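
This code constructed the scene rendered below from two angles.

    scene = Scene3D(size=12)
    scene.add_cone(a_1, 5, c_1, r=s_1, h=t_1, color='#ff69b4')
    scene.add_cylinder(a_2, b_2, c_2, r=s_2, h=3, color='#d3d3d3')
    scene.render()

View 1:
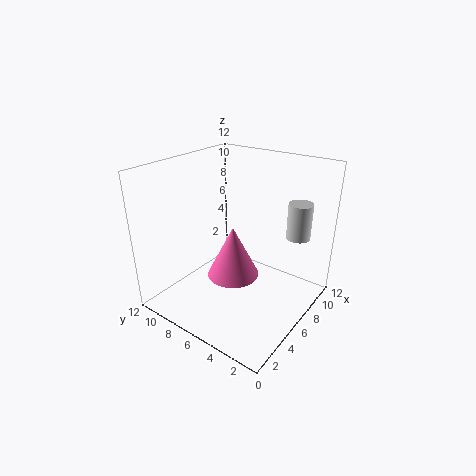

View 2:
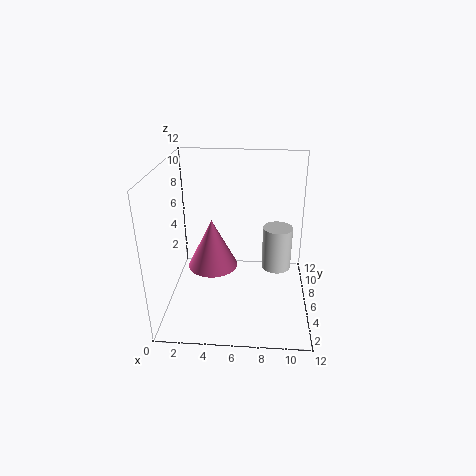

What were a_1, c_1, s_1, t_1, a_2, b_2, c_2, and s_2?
a_1 = 4; c_1 = 4; s_1 = 2; t_1 = 4; a_2 = 9; b_2 = 2; c_2 = 6; s_2 = 1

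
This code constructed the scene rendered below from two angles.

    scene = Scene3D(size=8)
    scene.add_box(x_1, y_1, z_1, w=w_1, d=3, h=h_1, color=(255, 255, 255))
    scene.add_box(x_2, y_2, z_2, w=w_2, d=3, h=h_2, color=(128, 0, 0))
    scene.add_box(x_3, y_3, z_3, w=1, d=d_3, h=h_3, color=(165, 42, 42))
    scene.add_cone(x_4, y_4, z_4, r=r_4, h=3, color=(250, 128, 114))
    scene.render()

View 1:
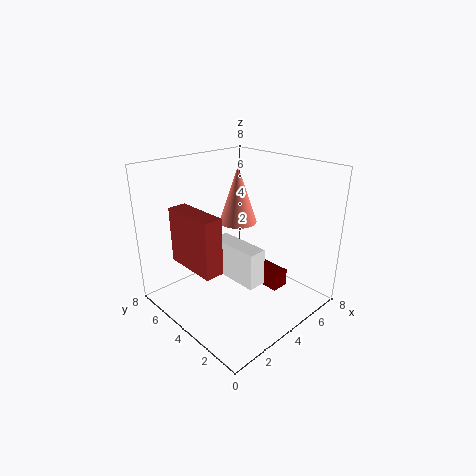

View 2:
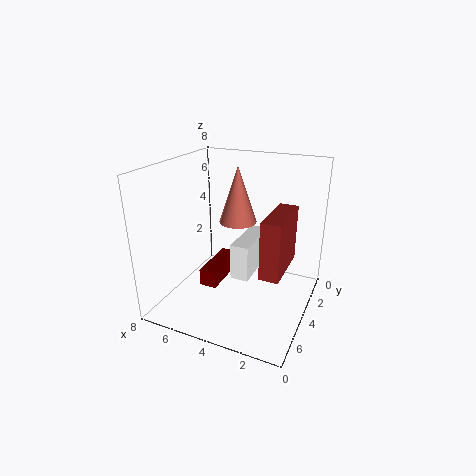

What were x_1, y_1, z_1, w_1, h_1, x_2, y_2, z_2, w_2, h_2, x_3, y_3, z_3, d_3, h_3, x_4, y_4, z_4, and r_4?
x_1 = 3; y_1 = 2; z_1 = 2; w_1 = 1; h_1 = 2; x_2 = 5; y_2 = 2; z_2 = 1; w_2 = 1; h_2 = 1; x_3 = 1; y_3 = 3; z_3 = 3; d_3 = 3; h_3 = 3; x_4 = 4; y_4 = 4; z_4 = 5; r_4 = 1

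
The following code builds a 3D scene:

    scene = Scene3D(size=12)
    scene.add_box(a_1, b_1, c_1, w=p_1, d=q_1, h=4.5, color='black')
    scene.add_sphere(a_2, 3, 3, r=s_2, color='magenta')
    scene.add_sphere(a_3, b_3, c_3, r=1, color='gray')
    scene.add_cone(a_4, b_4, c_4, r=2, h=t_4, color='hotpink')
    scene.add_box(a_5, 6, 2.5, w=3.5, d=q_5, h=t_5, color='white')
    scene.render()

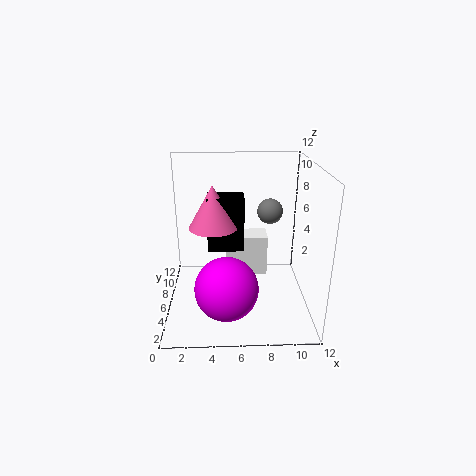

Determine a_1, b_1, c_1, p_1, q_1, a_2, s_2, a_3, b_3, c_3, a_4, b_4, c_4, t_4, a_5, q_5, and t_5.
a_1 = 3.5
b_1 = 5.5
c_1 = 5
p_1 = 3
q_1 = 2
a_2 = 5
s_2 = 2.5
a_3 = 8.5
b_3 = 5.5
c_3 = 8.5
a_4 = 4
b_4 = 6
c_4 = 7
t_4 = 3.5
a_5 = 5
q_5 = 2
t_5 = 3.5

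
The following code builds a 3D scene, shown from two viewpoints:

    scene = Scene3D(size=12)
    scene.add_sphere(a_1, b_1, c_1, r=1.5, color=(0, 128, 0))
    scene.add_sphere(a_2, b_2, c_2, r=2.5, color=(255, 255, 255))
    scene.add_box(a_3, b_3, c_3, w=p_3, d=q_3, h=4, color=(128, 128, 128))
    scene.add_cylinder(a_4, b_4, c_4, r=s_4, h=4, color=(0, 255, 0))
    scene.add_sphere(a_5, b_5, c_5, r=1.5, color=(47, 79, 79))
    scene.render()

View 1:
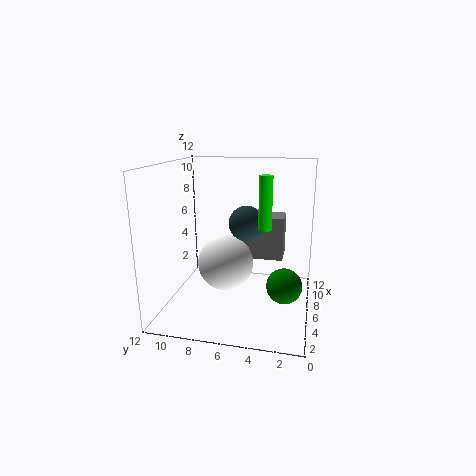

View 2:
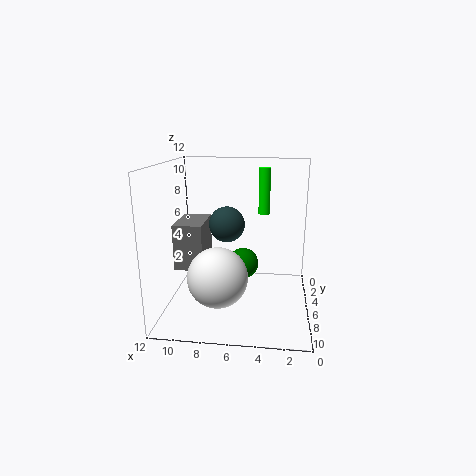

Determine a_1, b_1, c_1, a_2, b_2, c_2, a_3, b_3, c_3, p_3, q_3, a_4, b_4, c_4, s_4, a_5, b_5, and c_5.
a_1 = 6; b_1 = 2; c_1 = 2; a_2 = 7.5; b_2 = 7.5; c_2 = 3; a_3 = 9; b_3 = 2.5; c_3 = 3; p_3 = 2.5; q_3 = 4; a_4 = 4; b_4 = 3.5; c_4 = 7.5; s_4 = 0.5; a_5 = 7; b_5 = 5.5; c_5 = 7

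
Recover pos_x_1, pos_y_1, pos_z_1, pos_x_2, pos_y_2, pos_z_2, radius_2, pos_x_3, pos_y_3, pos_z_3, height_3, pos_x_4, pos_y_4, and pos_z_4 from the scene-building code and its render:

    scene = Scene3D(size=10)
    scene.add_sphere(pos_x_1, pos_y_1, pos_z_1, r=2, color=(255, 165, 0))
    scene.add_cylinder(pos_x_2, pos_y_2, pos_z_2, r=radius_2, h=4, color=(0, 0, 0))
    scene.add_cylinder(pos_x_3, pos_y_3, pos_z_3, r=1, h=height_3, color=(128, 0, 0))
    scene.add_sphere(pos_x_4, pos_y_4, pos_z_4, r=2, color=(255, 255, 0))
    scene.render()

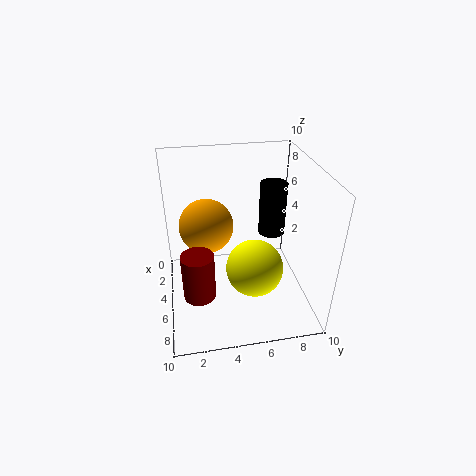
pos_x_1 = 3
pos_y_1 = 3
pos_z_1 = 5
pos_x_2 = 3
pos_y_2 = 8
pos_z_2 = 4
radius_2 = 1
pos_x_3 = 8
pos_y_3 = 2
pos_z_3 = 3
height_3 = 3
pos_x_4 = 6
pos_y_4 = 6
pos_z_4 = 3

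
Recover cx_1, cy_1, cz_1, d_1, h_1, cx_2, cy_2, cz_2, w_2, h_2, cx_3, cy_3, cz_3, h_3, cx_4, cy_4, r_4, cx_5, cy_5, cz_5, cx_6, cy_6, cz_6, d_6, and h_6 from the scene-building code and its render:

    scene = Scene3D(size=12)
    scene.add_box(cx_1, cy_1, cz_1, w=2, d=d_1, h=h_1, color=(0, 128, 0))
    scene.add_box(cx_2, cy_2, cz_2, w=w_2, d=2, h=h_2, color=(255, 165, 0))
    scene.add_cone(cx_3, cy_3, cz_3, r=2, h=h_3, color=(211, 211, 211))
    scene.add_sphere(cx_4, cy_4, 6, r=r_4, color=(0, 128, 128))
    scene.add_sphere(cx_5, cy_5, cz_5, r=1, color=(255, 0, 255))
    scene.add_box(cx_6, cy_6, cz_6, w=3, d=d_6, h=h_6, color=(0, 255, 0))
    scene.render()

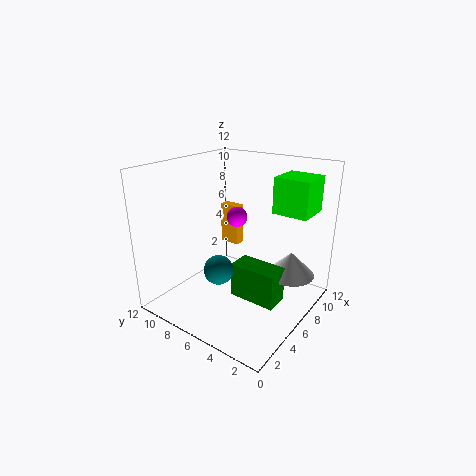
cx_1 = 5; cy_1 = 2; cz_1 = 1; d_1 = 4; h_1 = 3; cx_2 = 10; cy_2 = 9; cz_2 = 3; w_2 = 1; h_2 = 4; cx_3 = 8; cy_3 = 2; cz_3 = 3; h_3 = 2; cx_4 = 1; cy_4 = 4; r_4 = 1; cx_5 = 10; cy_5 = 9; cz_5 = 6; cx_6 = 8; cy_6 = 1; cz_6 = 8; d_6 = 3; h_6 = 3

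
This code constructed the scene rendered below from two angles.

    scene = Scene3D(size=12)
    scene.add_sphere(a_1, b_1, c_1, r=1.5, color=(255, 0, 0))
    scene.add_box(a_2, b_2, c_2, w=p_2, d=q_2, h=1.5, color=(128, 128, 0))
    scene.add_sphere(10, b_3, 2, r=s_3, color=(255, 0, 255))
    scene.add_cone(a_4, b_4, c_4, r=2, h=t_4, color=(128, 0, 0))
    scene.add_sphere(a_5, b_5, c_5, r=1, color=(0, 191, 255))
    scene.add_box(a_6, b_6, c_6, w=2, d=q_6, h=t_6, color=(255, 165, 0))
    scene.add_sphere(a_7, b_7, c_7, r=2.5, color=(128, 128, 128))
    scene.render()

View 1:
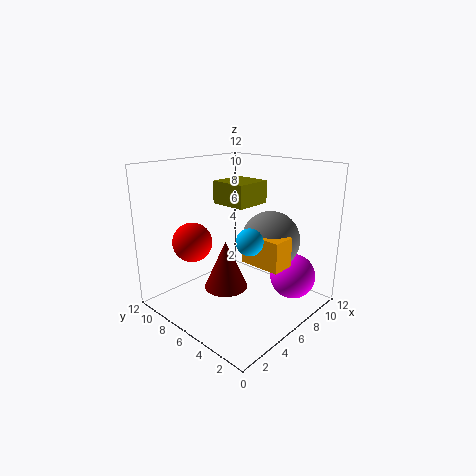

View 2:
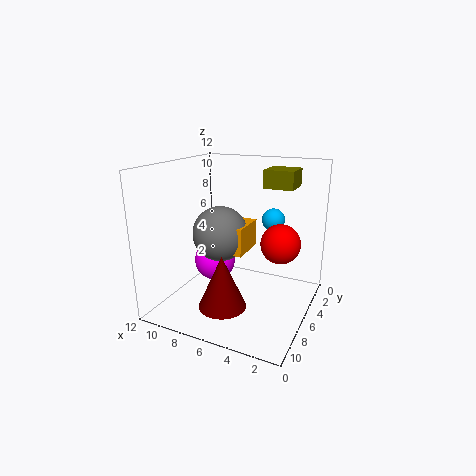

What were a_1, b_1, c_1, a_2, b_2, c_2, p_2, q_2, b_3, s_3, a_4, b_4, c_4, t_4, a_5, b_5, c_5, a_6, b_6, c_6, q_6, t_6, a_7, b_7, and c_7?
a_1 = 2; b_1 = 7; c_1 = 6.5; a_2 = 2; b_2 = 2; c_2 = 10; p_2 = 2.5; q_2 = 2.5; b_3 = 3; s_3 = 2; a_4 = 6.5; b_4 = 8; c_4 = 0.5; t_4 = 4.5; a_5 = 4; b_5 = 3; c_5 = 7; a_6 = 6; b_6 = 2; c_6 = 4; q_6 = 3.5; t_6 = 2.5; a_7 = 8.5; b_7 = 4.5; c_7 = 5.5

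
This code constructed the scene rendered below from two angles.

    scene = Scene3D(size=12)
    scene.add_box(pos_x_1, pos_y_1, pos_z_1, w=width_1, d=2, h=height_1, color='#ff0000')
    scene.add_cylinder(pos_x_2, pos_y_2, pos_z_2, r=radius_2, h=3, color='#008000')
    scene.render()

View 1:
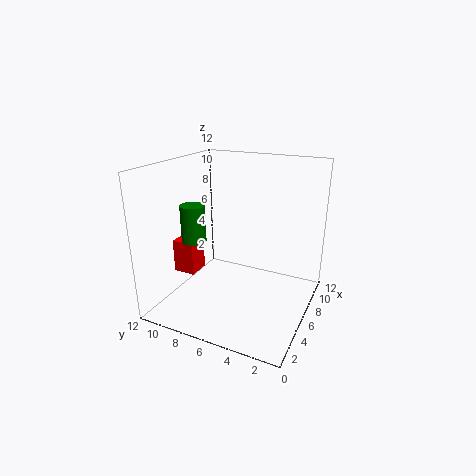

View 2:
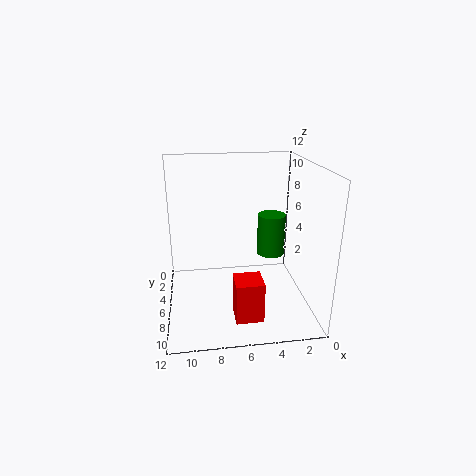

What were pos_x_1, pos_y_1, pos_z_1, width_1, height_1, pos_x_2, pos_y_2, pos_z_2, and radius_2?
pos_x_1 = 5; pos_y_1 = 10; pos_z_1 = 2; width_1 = 2; height_1 = 3; pos_x_2 = 4; pos_y_2 = 9; pos_z_2 = 6; radius_2 = 1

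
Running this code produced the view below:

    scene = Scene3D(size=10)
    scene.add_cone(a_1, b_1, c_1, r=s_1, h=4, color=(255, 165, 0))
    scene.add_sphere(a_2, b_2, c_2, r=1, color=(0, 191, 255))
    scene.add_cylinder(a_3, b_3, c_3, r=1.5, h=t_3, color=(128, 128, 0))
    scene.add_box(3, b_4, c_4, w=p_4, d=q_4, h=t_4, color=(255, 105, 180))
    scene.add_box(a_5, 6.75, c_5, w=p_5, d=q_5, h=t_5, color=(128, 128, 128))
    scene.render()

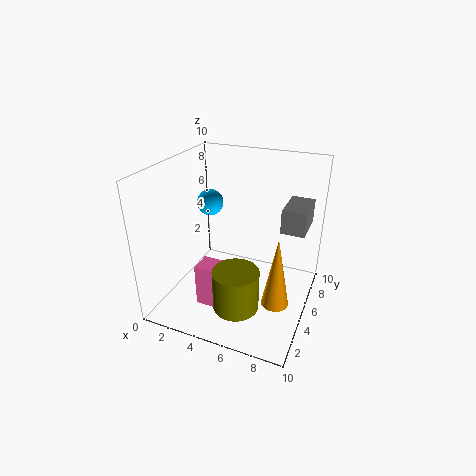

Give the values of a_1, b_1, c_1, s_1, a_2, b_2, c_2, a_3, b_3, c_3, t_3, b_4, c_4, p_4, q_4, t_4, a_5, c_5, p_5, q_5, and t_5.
a_1 = 9; b_1 = 0.75; c_1 = 4; s_1 = 0.75; a_2 = 1.75; b_2 = 7.25; c_2 = 6.25; a_3 = 6; b_3 = 2.25; c_3 = 1.5; t_3 = 2.75; b_4 = 2.25; c_4 = 0.75; p_4 = 3; q_4 = 1.5; t_4 = 3; a_5 = 7.5; c_5 = 5; p_5 = 1.75; q_5 = 3; t_5 = 1.75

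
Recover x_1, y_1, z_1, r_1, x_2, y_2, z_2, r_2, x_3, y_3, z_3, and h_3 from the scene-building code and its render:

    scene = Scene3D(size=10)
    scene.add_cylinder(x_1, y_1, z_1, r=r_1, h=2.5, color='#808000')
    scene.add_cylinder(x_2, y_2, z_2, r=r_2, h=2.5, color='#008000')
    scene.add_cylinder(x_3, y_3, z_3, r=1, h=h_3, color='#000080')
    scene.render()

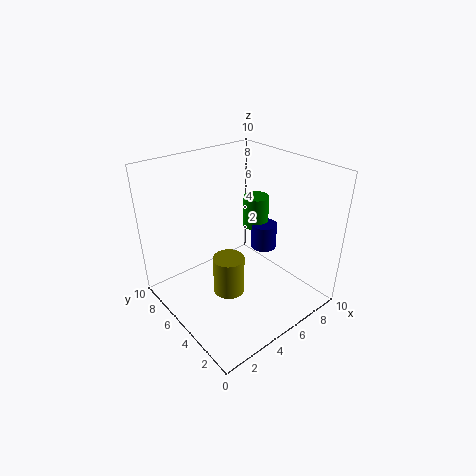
x_1 = 3
y_1 = 3.5
z_1 = 2.5
r_1 = 1
x_2 = 8.5
y_2 = 7
z_2 = 4
r_2 = 1
x_3 = 8.5
y_3 = 6
z_3 = 2.5
h_3 = 2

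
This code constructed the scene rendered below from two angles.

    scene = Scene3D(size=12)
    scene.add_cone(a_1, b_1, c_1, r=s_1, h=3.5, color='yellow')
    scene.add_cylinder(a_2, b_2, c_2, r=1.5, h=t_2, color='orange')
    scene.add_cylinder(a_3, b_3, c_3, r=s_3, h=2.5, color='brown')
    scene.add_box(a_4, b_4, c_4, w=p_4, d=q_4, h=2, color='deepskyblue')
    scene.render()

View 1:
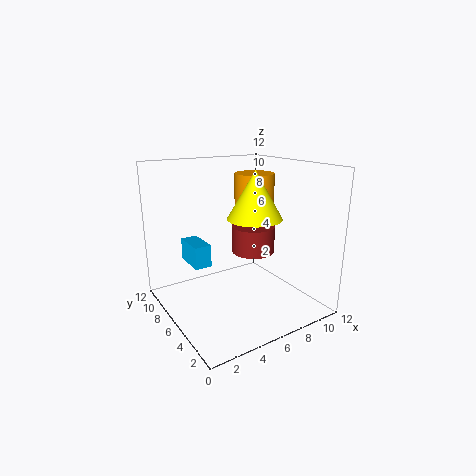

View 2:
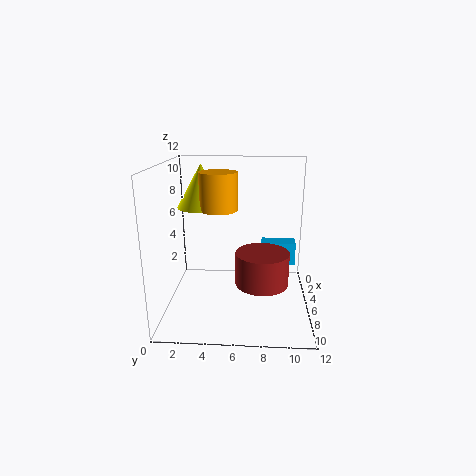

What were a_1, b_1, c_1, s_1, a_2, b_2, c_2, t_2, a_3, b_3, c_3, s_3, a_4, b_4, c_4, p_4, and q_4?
a_1 = 5.5, b_1 = 3, c_1 = 8.5, s_1 = 2, a_2 = 6.5, b_2 = 4.5, c_2 = 8.5, t_2 = 3, a_3 = 9, b_3 = 8, c_3 = 3.5, s_3 = 2, a_4 = 3, b_4 = 8, c_4 = 3, p_4 = 1.5, q_4 = 3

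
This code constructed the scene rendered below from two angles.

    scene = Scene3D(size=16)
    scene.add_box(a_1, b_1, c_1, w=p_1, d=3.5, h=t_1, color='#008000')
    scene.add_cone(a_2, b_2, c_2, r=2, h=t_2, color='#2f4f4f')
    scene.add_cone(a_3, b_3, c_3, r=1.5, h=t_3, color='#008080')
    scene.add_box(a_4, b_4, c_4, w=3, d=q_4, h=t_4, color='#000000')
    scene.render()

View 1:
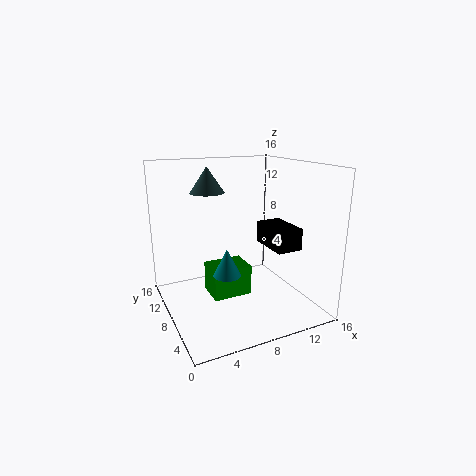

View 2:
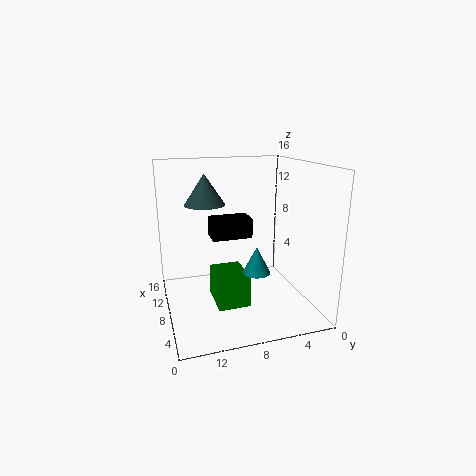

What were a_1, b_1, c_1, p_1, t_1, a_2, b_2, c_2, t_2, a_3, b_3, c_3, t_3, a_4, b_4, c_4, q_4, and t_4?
a_1 = 5, b_1 = 7.5, c_1 = 1, p_1 = 4.5, t_1 = 3.5, a_2 = 6, b_2 = 12, c_2 = 12.5, t_2 = 3, a_3 = 6, b_3 = 6.5, c_3 = 4.5, t_3 = 3, a_4 = 11.5, b_4 = 5, c_4 = 6.5, q_4 = 5, t_4 = 2.5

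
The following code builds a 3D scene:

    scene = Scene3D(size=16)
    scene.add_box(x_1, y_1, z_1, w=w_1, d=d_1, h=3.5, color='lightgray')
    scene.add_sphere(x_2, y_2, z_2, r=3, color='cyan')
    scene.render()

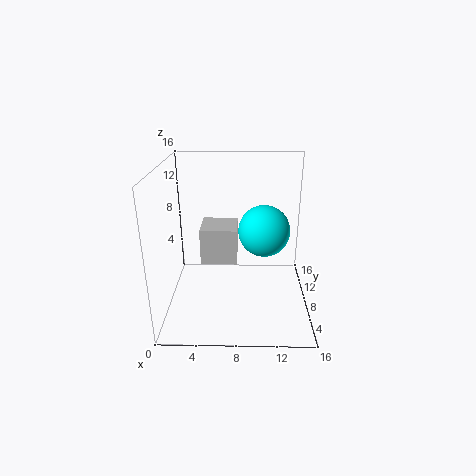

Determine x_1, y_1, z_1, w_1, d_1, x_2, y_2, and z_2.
x_1 = 4.5; y_1 = 3; z_1 = 7.5; w_1 = 3.5; d_1 = 3.5; x_2 = 11; y_2 = 10; z_2 = 8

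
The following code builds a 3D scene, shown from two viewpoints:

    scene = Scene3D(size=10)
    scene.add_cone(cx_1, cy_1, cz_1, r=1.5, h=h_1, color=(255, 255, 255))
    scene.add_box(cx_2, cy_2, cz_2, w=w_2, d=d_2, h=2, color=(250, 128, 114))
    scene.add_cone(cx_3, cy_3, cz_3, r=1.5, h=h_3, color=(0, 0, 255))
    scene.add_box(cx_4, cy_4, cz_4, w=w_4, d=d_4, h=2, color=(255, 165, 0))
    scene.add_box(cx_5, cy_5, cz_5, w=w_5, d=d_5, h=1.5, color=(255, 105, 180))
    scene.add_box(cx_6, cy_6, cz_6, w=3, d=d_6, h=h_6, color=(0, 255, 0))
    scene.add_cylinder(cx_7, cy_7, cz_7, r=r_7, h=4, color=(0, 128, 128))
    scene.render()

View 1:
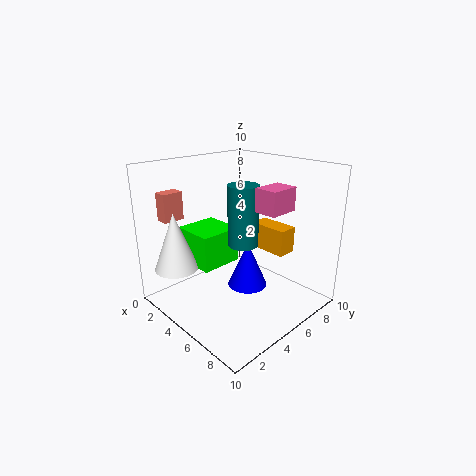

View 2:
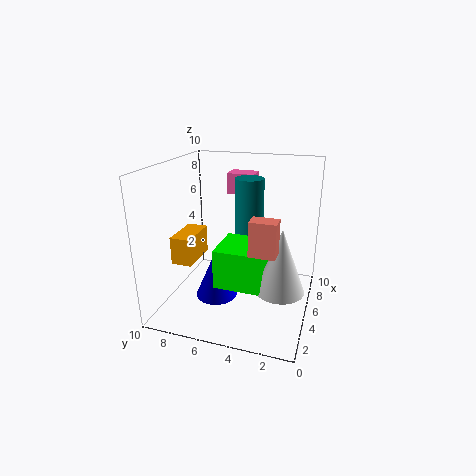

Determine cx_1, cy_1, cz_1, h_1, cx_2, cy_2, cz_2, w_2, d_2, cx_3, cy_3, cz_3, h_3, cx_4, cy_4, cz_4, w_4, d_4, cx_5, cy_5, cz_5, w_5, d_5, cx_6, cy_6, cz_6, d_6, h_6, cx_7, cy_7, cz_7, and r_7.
cx_1 = 2.5
cy_1 = 1.5
cz_1 = 3
h_1 = 4
cx_2 = 0.5
cy_2 = 1.5
cz_2 = 6
w_2 = 1
d_2 = 1.5
cx_3 = 4.5
cy_3 = 6.5
cz_3 = 0.5
h_3 = 3.5
cx_4 = 3.5
cy_4 = 8
cz_4 = 3
w_4 = 3
d_4 = 1.5
cx_5 = 7
cy_5 = 4.5
cz_5 = 7.5
w_5 = 1.5
d_5 = 2
cx_6 = 1.5
cy_6 = 2.5
cz_6 = 3
d_6 = 3
h_6 = 2.5
cx_7 = 6
cy_7 = 4.5
cz_7 = 5
r_7 = 1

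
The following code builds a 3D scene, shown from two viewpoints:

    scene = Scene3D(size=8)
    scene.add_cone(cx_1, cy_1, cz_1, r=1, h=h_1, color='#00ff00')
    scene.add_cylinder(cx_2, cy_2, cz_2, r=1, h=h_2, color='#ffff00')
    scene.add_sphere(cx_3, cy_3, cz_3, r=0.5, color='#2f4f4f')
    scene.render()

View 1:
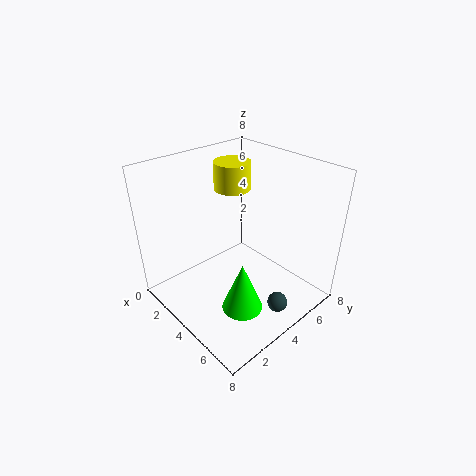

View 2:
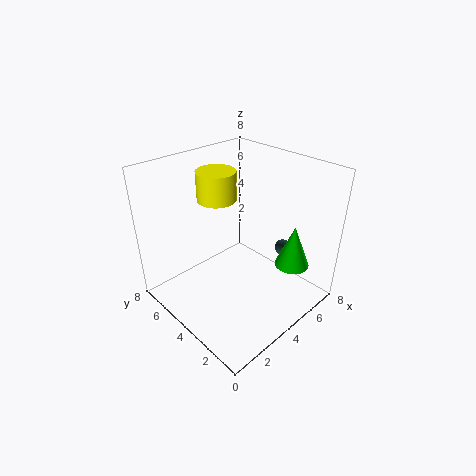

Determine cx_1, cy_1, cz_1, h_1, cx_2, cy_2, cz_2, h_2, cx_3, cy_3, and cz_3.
cx_1 = 6.5, cy_1 = 2, cz_1 = 2, h_1 = 2.5, cx_2 = 3, cy_2 = 4.5, cz_2 = 6.5, h_2 = 1.5, cx_3 = 7.5, cy_3 = 3.5, cz_3 = 2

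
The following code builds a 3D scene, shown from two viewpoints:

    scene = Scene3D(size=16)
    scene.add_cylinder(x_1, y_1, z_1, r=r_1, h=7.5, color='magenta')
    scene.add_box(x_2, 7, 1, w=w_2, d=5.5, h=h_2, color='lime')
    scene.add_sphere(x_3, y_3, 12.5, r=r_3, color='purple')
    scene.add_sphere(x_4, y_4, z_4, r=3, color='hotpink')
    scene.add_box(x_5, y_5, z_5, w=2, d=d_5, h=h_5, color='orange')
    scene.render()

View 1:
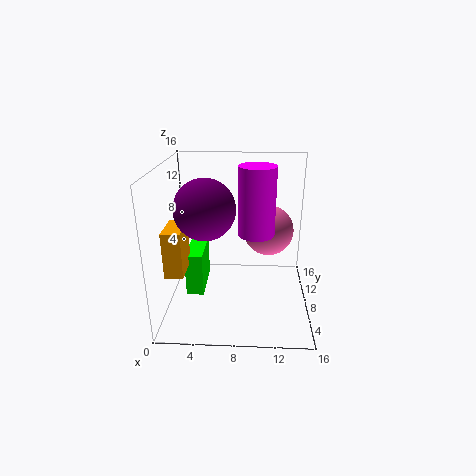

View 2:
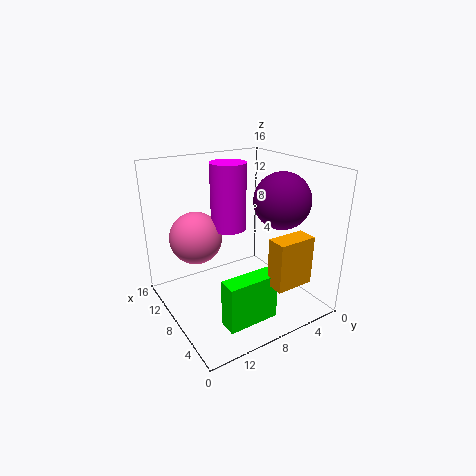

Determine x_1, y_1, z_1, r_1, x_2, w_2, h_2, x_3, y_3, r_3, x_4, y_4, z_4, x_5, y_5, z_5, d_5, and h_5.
x_1 = 10
y_1 = 8
z_1 = 8.5
r_1 = 2
x_2 = 2
w_2 = 2
h_2 = 5
x_3 = 5
y_3 = 4.5
r_3 = 3
x_4 = 11.5
y_4 = 11.5
z_4 = 7.5
x_5 = 0.5
y_5 = 4
z_5 = 5
d_5 = 4
h_5 = 5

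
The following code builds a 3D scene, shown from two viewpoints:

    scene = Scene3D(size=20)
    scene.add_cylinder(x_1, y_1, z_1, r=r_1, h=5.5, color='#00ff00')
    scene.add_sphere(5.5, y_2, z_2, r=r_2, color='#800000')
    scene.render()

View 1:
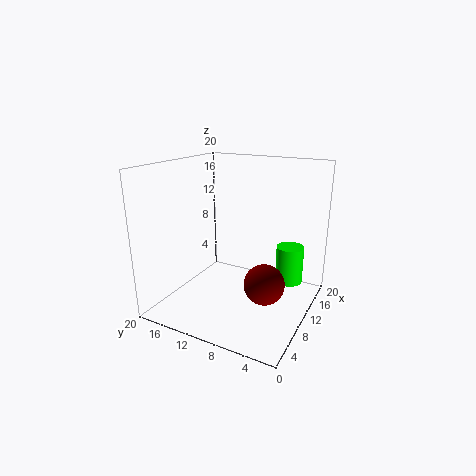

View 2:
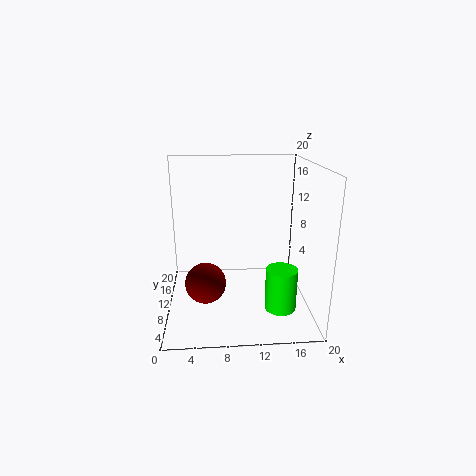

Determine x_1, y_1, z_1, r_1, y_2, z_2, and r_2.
x_1 = 15; y_1 = 4; z_1 = 2.5; r_1 = 2; y_2 = 4; z_2 = 6.5; r_2 = 2.5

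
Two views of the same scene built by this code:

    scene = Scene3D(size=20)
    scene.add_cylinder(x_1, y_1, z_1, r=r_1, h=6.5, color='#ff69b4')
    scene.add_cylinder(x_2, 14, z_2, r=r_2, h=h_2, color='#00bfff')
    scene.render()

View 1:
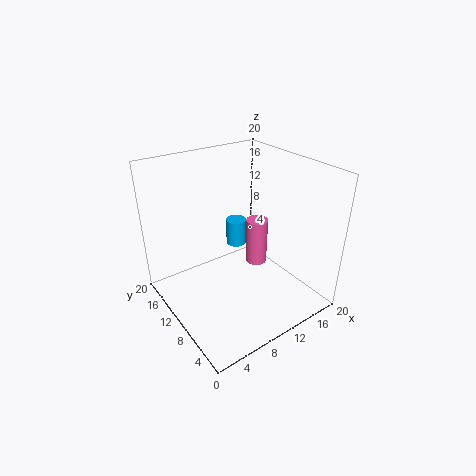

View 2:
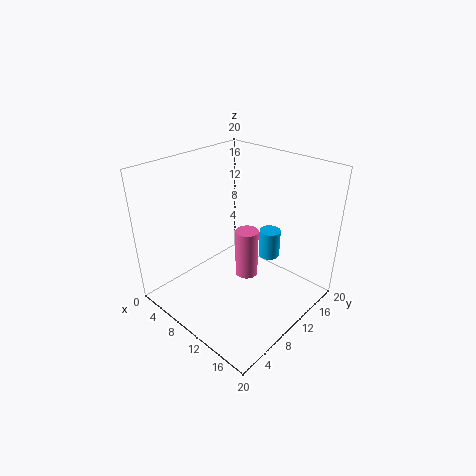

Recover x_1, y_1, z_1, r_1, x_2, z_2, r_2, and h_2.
x_1 = 12.5; y_1 = 9; z_1 = 6; r_1 = 1.5; x_2 = 12.5; z_2 = 6.5; r_2 = 1.5; h_2 = 4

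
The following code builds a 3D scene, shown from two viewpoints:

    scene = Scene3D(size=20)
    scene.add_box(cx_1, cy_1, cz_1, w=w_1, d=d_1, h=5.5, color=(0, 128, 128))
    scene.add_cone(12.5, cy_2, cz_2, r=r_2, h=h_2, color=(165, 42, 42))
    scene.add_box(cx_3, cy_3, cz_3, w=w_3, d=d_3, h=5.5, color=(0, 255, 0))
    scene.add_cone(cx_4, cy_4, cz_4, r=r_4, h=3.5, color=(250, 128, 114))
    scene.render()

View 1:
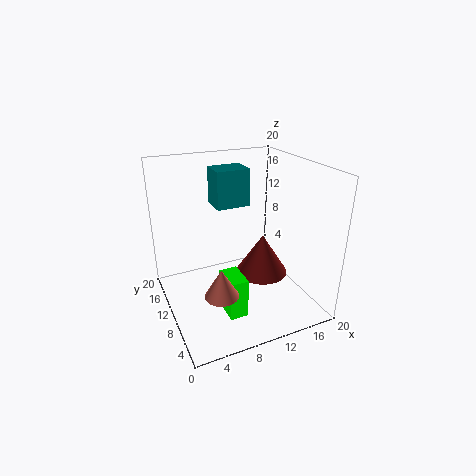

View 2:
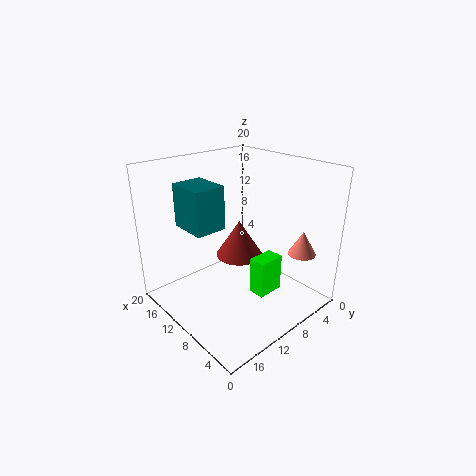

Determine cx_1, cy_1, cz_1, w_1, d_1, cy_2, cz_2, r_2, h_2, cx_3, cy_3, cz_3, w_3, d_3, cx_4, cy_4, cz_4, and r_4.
cx_1 = 8.5
cy_1 = 13.5
cz_1 = 13
w_1 = 5
d_1 = 4
cy_2 = 7.5
cz_2 = 5.5
r_2 = 3.5
h_2 = 5.5
cx_3 = 6.5
cy_3 = 4.5
cz_3 = 1
w_3 = 2.5
d_3 = 4
cx_4 = 4.5
cy_4 = 2.5
cz_4 = 7
r_4 = 2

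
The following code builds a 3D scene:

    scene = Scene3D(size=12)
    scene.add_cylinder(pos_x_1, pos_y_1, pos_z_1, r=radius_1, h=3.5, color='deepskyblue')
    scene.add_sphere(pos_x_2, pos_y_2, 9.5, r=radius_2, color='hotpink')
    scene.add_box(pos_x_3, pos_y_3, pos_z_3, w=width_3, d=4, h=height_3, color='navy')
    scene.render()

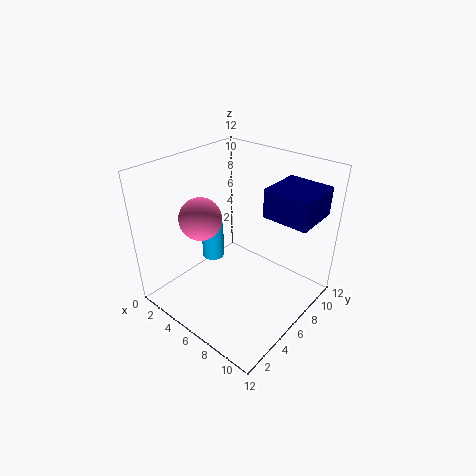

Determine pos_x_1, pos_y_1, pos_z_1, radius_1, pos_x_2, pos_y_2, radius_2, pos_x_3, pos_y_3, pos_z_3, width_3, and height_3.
pos_x_1 = 2.5, pos_y_1 = 6.5, pos_z_1 = 2.5, radius_1 = 1, pos_x_2 = 6, pos_y_2 = 2, radius_2 = 1.5, pos_x_3 = 7, pos_y_3 = 8, pos_z_3 = 7.5, width_3 = 4, height_3 = 2.5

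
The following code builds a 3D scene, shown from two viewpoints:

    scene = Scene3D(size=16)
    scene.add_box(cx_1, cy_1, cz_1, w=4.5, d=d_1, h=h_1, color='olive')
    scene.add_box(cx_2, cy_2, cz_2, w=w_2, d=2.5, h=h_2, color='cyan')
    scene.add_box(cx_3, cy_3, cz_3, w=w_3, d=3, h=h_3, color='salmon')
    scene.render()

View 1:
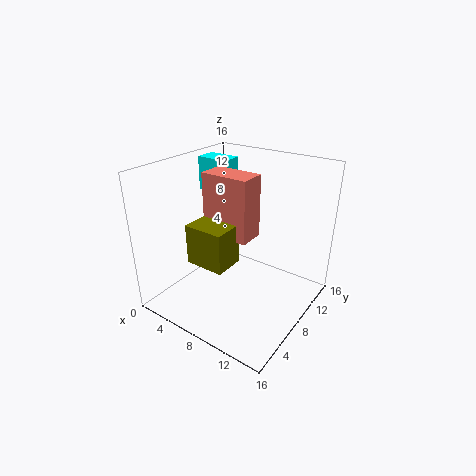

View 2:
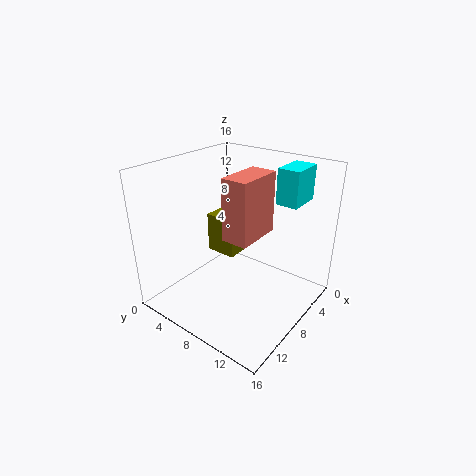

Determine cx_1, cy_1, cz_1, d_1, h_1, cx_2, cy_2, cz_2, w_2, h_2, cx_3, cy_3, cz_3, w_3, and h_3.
cx_1 = 4, cy_1 = 4, cz_1 = 5.5, d_1 = 3.5, h_1 = 4.5, cx_2 = 0.5, cy_2 = 10.5, cz_2 = 11.5, w_2 = 4, h_2 = 4, cx_3 = 4, cy_3 = 7, cz_3 = 8, w_3 = 5.5, h_3 = 7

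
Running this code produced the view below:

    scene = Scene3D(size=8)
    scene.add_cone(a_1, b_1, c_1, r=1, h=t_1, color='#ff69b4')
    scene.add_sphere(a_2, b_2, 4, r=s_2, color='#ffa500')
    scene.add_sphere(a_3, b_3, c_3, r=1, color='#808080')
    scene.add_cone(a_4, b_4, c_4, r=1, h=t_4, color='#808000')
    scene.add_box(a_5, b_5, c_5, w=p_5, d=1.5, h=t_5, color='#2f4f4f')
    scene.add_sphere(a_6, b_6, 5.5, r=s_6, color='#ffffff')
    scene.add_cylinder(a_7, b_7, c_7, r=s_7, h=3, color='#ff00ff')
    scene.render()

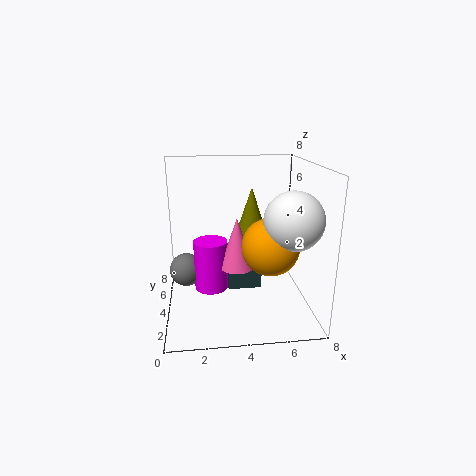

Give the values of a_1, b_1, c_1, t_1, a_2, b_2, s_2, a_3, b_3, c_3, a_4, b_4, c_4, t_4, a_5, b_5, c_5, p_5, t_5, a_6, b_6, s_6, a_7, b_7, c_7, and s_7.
a_1 = 4; b_1 = 4.5; c_1 = 2; t_1 = 3; a_2 = 5.5; b_2 = 2.5; s_2 = 1.5; a_3 = 1; b_3 = 5.5; c_3 = 1.5; a_4 = 5; b_4 = 5.5; c_4 = 3.5; t_4 = 3; a_5 = 3.5; b_5 = 4.5; c_5 = 0.5; p_5 = 2; t_5 = 2; a_6 = 6.5; b_6 = 2; s_6 = 1.5; a_7 = 2.5; b_7 = 5; c_7 = 0.5; s_7 = 1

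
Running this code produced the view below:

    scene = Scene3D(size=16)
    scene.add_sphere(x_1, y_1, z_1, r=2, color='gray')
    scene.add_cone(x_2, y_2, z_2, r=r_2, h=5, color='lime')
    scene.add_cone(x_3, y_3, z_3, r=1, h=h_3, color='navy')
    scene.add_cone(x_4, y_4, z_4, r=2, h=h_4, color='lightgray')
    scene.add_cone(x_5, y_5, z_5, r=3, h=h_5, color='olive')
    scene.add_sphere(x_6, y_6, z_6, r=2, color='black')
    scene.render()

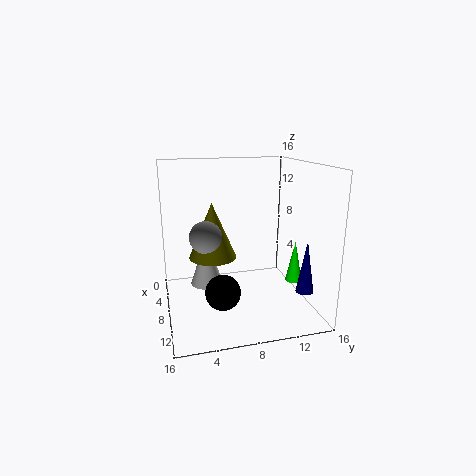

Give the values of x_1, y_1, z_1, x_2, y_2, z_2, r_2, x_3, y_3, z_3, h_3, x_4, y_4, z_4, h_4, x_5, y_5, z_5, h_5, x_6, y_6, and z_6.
x_1 = 4
y_1 = 5
z_1 = 7
x_2 = 8
y_2 = 15
z_2 = 2
r_2 = 1
x_3 = 11
y_3 = 15
z_3 = 2
h_3 = 6
x_4 = 4
y_4 = 5
z_4 = 1
h_4 = 6
x_5 = 3
y_5 = 6
z_5 = 4
h_5 = 7
x_6 = 9
y_6 = 6
z_6 = 2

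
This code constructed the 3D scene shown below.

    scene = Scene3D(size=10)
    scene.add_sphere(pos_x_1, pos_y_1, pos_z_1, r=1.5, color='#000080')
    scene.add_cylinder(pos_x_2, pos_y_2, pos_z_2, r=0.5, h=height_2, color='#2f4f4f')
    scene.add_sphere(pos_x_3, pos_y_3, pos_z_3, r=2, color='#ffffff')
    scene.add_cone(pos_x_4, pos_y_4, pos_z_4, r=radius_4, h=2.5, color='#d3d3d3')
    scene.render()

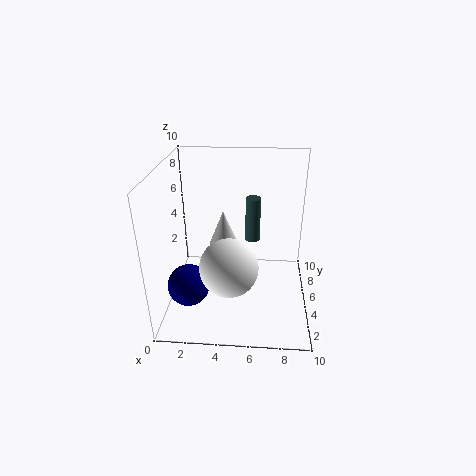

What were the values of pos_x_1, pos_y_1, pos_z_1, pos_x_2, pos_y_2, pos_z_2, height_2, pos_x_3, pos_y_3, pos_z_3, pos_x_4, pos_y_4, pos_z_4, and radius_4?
pos_x_1 = 1.5; pos_y_1 = 4; pos_z_1 = 1.5; pos_x_2 = 6; pos_y_2 = 5; pos_z_2 = 5; height_2 = 3; pos_x_3 = 4.5; pos_y_3 = 3.5; pos_z_3 = 3.5; pos_x_4 = 4; pos_y_4 = 5; pos_z_4 = 4.5; radius_4 = 1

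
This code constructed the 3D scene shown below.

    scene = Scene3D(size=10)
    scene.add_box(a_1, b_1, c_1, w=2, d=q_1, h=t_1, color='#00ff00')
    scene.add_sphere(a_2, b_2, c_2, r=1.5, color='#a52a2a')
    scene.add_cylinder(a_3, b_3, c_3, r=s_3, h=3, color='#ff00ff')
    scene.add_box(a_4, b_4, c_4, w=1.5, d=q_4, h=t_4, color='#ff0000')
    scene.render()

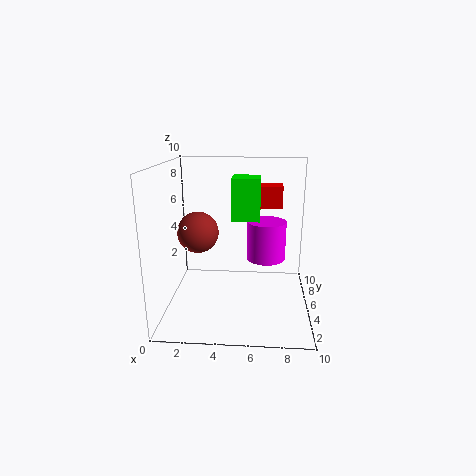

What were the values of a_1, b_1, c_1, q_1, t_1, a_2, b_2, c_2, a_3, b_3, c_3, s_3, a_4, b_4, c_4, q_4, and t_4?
a_1 = 4.5; b_1 = 5.5; c_1 = 6; q_1 = 2; t_1 = 3; a_2 = 2; b_2 = 6; c_2 = 5; a_3 = 7; b_3 = 7.5; c_3 = 2.5; s_3 = 1.5; a_4 = 6.5; b_4 = 5.5; c_4 = 7; q_4 = 1.5; t_4 = 1.5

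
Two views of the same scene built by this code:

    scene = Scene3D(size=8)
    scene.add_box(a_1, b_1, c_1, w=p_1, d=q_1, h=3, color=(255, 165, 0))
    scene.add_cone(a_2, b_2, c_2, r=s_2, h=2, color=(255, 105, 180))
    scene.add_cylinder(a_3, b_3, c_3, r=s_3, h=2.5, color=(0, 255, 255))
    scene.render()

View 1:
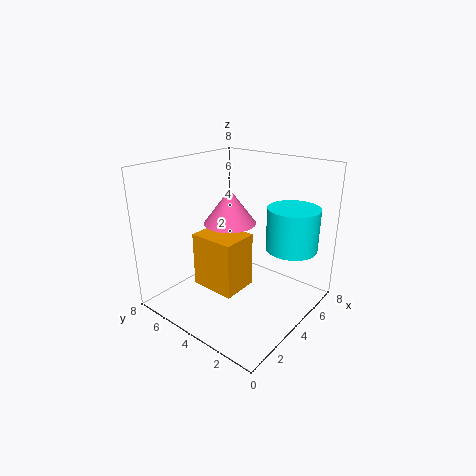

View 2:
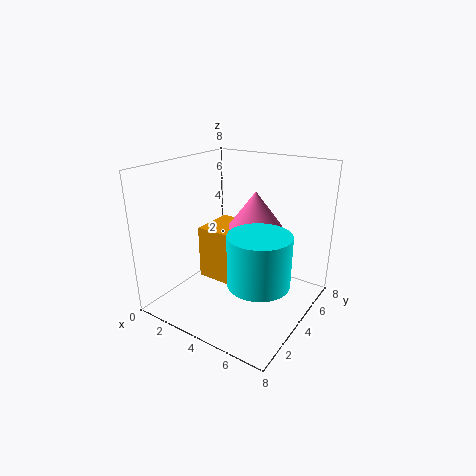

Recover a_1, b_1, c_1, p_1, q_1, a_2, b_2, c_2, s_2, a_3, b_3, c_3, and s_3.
a_1 = 2, b_1 = 3, c_1 = 1.5, p_1 = 2, q_1 = 2.5, a_2 = 4.5, b_2 = 5, c_2 = 4.5, s_2 = 1.5, a_3 = 6.5, b_3 = 2, c_3 = 3, s_3 = 1.5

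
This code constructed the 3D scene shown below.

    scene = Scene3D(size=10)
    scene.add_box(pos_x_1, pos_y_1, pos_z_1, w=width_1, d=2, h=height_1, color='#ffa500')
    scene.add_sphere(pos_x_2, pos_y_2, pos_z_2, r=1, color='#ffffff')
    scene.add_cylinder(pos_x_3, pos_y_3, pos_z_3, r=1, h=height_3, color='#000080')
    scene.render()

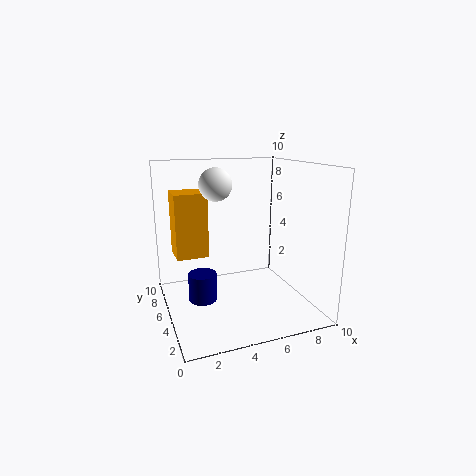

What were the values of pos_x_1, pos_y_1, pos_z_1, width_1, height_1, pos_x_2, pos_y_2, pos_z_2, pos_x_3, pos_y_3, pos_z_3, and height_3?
pos_x_1 = 0.5, pos_y_1 = 3.5, pos_z_1 = 4.5, width_1 = 2, height_1 = 4, pos_x_2 = 3, pos_y_2 = 3.5, pos_z_2 = 9, pos_x_3 = 2.5, pos_y_3 = 5.5, pos_z_3 = 0.5, height_3 = 2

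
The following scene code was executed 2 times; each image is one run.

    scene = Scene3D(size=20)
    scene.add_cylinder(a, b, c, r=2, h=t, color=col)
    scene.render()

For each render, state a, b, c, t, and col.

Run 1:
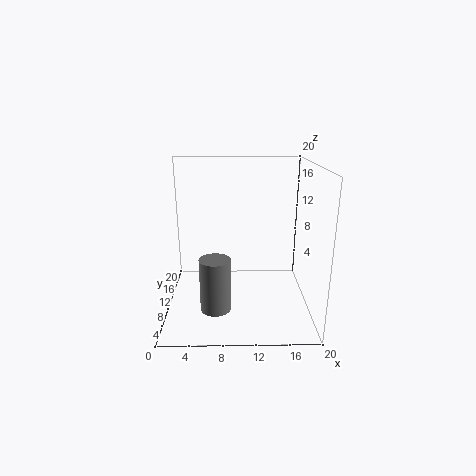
a = 7; b = 5; c = 2; t = 7; col = 'gray'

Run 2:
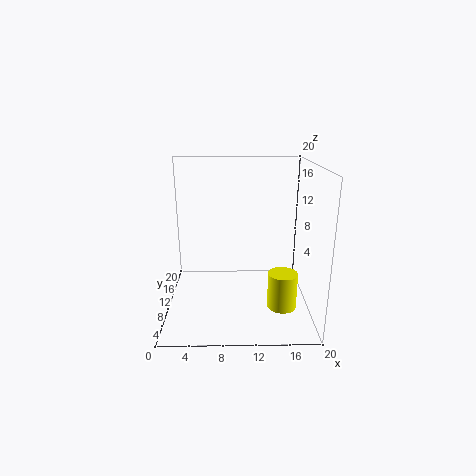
a = 16; b = 7; c = 1; t = 5; col = 'yellow'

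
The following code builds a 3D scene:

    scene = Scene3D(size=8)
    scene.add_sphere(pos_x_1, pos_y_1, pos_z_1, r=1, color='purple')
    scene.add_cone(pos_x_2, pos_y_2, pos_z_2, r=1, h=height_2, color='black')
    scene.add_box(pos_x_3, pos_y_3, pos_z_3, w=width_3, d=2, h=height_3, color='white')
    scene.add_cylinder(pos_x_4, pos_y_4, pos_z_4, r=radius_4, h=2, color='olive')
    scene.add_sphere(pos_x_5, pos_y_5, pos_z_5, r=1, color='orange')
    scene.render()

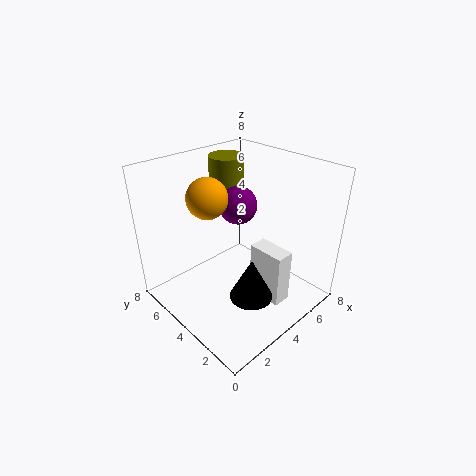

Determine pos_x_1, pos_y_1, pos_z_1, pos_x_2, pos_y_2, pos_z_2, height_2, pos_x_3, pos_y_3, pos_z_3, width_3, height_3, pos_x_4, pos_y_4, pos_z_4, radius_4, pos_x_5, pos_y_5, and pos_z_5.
pos_x_1 = 4; pos_y_1 = 4; pos_z_1 = 6; pos_x_2 = 2; pos_y_2 = 1; pos_z_2 = 3; height_2 = 2; pos_x_3 = 4; pos_y_3 = 1; pos_z_3 = 1; width_3 = 1; height_3 = 3; pos_x_4 = 5; pos_y_4 = 6; pos_z_4 = 6; radius_4 = 1; pos_x_5 = 2; pos_y_5 = 4; pos_z_5 = 7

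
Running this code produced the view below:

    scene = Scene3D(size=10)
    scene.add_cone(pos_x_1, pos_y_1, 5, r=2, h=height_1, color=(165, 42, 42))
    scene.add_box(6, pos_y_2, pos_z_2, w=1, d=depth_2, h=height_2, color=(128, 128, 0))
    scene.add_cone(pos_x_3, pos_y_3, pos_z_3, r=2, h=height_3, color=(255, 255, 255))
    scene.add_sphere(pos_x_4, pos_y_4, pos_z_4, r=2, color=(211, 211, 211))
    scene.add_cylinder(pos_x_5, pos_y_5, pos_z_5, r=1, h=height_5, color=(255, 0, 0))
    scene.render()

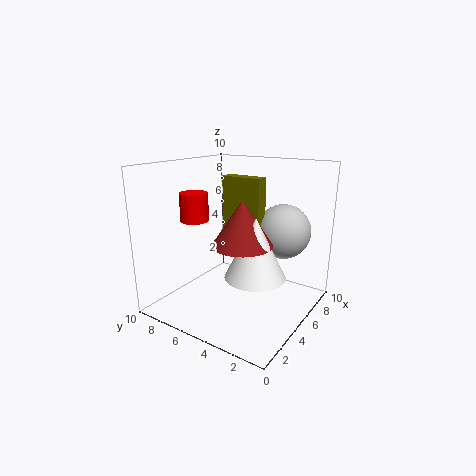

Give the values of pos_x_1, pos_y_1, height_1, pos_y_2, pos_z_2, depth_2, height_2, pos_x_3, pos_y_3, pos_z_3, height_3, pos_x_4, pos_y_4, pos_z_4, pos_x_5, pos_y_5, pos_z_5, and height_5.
pos_x_1 = 4, pos_y_1 = 4, height_1 = 3, pos_y_2 = 4, pos_z_2 = 5, depth_2 = 3, height_2 = 4, pos_x_3 = 4, pos_y_3 = 3, pos_z_3 = 3, height_3 = 4, pos_x_4 = 8, pos_y_4 = 3, pos_z_4 = 5, pos_x_5 = 4, pos_y_5 = 8, pos_z_5 = 6, height_5 = 2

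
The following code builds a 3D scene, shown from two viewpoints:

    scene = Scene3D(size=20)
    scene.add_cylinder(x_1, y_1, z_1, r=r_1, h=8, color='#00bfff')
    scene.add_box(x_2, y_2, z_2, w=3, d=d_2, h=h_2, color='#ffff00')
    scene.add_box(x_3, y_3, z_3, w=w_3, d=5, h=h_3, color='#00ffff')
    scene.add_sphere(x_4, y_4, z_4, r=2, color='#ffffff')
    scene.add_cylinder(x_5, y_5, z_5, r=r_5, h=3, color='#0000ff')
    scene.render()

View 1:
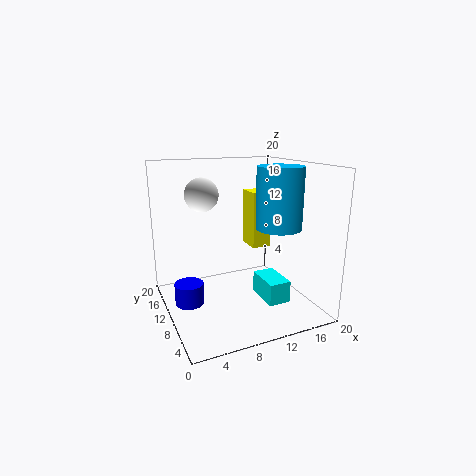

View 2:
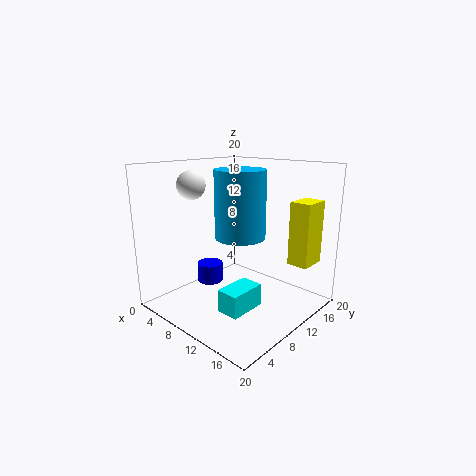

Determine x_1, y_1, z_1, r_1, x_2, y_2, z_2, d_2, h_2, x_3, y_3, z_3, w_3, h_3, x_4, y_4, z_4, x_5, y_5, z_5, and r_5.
x_1 = 14, y_1 = 6, z_1 = 12, r_1 = 3, x_2 = 15, y_2 = 15, z_2 = 6, d_2 = 4, h_2 = 9, x_3 = 12, y_3 = 4, z_3 = 2, w_3 = 3, h_3 = 3, x_4 = 4, y_4 = 7, z_4 = 17, x_5 = 3, y_5 = 11, z_5 = 1, r_5 = 2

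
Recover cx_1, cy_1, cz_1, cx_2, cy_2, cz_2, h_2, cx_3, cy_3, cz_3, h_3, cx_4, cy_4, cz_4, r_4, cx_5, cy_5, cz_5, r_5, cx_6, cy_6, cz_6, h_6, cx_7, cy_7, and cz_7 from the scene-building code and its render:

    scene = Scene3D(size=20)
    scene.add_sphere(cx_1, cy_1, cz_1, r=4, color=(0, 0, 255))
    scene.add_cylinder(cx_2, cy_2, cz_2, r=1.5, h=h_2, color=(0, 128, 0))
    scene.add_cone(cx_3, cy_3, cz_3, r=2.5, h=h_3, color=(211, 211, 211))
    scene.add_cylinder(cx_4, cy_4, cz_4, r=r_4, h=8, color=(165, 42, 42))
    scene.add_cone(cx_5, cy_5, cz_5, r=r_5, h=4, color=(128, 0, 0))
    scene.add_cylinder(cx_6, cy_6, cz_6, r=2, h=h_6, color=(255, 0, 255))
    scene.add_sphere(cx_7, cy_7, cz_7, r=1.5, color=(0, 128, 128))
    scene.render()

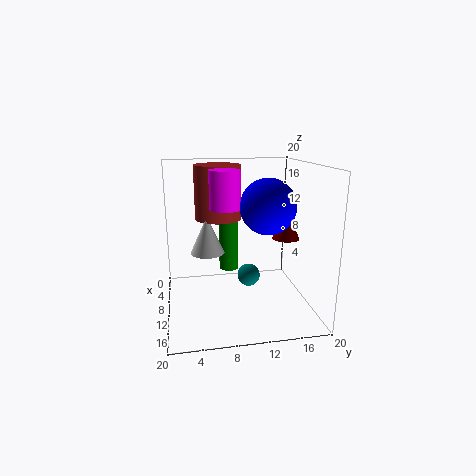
cx_1 = 9, cy_1 = 14.5, cz_1 = 14, cx_2 = 5, cy_2 = 9.5, cz_2 = 3.5, h_2 = 8.5, cx_3 = 7, cy_3 = 6, cz_3 = 7, h_3 = 5.5, cx_4 = 4.5, cy_4 = 8, cz_4 = 11.5, r_4 = 3.5, cx_5 = 8.5, cy_5 = 17.5, cz_5 = 9, r_5 = 2, cx_6 = 11.5, cy_6 = 8, cz_6 = 14.5, h_6 = 5, cx_7 = 12.5, cy_7 = 11, cz_7 = 5.5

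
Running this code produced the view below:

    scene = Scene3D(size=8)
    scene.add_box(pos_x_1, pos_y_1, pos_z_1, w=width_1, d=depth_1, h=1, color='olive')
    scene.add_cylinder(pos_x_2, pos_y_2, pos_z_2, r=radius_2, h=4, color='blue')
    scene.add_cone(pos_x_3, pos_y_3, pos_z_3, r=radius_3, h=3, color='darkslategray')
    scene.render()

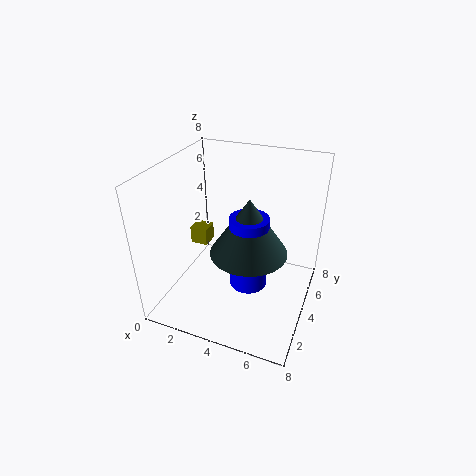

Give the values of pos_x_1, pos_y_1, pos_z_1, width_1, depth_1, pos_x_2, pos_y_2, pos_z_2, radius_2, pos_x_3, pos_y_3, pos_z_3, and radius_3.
pos_x_1 = 1; pos_y_1 = 4; pos_z_1 = 3; width_1 = 1; depth_1 = 1; pos_x_2 = 5; pos_y_2 = 3; pos_z_2 = 2; radius_2 = 1; pos_x_3 = 5; pos_y_3 = 3; pos_z_3 = 4; radius_3 = 2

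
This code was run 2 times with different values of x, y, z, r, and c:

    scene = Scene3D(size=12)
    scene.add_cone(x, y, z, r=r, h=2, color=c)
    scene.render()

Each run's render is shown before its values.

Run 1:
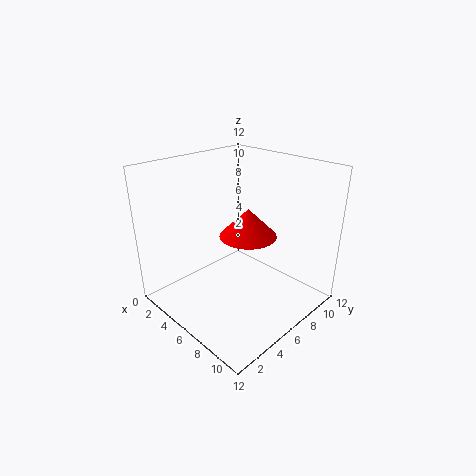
x = 9
y = 4
z = 8
r = 2
c = 'red'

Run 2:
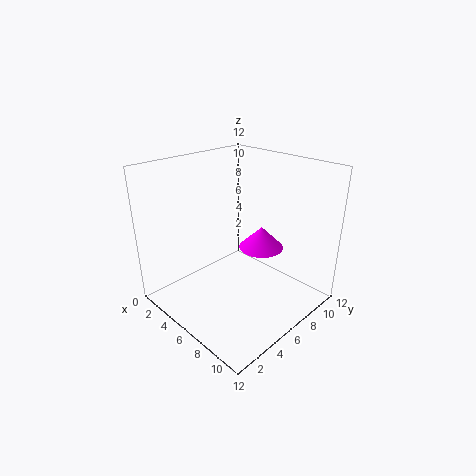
x = 6
y = 9
z = 4
r = 2
c = 'magenta'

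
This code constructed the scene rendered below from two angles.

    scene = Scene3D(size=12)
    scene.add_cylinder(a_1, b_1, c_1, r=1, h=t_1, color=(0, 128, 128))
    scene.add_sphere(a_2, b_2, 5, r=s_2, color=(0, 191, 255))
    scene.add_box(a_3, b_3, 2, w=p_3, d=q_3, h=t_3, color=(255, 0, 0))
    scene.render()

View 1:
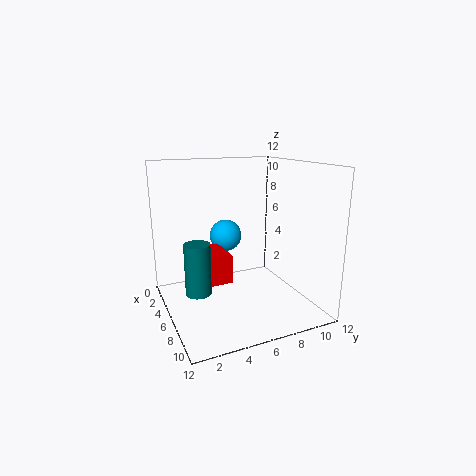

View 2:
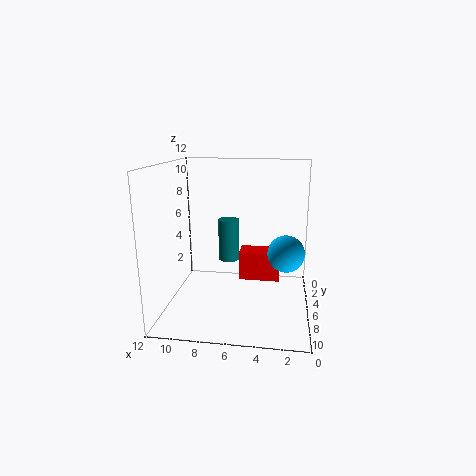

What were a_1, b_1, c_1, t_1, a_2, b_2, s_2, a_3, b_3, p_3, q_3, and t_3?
a_1 = 7.5; b_1 = 2; c_1 = 2.5; t_1 = 4; a_2 = 2; b_2 = 6.5; s_2 = 1.5; a_3 = 2.5; b_3 = 3.5; p_3 = 3.5; q_3 = 2; t_3 = 2.5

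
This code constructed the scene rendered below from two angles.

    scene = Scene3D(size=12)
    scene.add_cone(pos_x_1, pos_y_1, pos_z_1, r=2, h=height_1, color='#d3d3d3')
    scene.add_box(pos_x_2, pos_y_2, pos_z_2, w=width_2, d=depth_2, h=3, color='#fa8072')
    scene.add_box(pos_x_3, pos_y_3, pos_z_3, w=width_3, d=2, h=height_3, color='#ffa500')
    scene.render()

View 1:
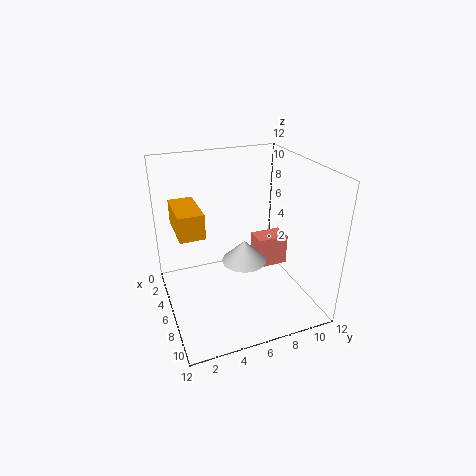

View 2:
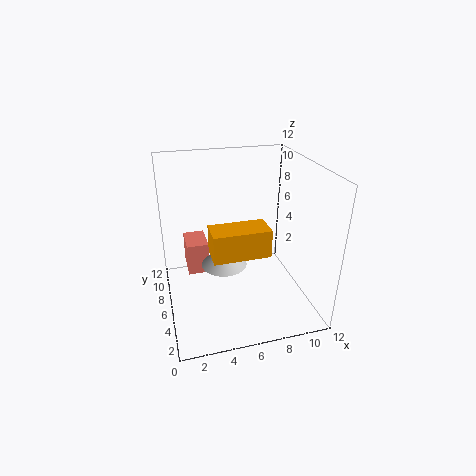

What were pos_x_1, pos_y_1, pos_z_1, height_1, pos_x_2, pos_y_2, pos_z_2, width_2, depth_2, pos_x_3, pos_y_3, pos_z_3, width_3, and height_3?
pos_x_1 = 5, pos_y_1 = 7, pos_z_1 = 3, height_1 = 2, pos_x_2 = 2, pos_y_2 = 9, pos_z_2 = 1, width_2 = 2, depth_2 = 3, pos_x_3 = 3, pos_y_3 = 1, pos_z_3 = 7, width_3 = 4, height_3 = 2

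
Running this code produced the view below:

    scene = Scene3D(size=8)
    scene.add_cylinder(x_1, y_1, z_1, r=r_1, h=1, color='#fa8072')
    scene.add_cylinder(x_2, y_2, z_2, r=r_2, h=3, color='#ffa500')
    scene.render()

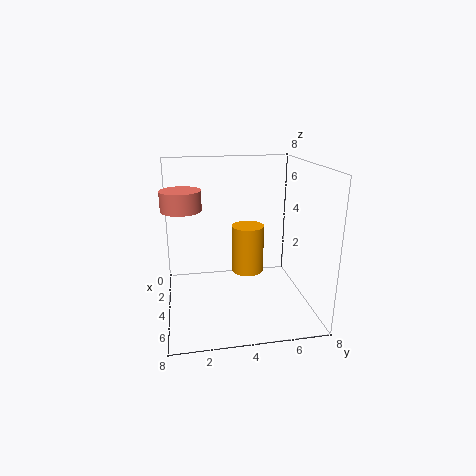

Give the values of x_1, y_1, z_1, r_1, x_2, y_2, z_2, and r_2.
x_1 = 5; y_1 = 1; z_1 = 6; r_1 = 1; x_2 = 2; y_2 = 5; z_2 = 1; r_2 = 1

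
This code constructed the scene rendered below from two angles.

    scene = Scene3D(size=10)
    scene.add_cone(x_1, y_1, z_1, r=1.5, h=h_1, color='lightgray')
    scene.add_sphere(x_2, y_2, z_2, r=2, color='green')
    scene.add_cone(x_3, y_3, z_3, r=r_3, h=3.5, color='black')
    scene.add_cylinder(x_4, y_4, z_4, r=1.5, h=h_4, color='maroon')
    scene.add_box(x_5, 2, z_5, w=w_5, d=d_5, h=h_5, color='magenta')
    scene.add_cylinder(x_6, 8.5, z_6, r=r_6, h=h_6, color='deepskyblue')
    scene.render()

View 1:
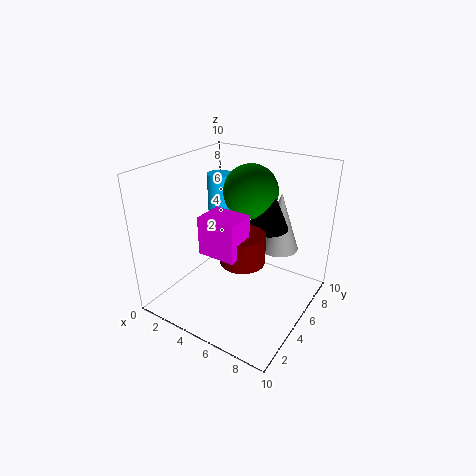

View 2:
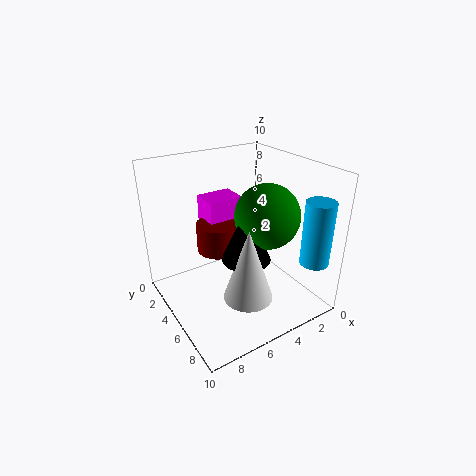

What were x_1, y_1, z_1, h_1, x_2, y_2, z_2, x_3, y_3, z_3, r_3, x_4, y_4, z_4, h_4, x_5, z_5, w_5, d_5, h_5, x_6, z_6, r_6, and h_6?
x_1 = 6.5; y_1 = 8.5; z_1 = 3; h_1 = 4.5; x_2 = 4.5; y_2 = 7.5; z_2 = 7.5; x_3 = 6; y_3 = 7.5; z_3 = 5; r_3 = 1.5; x_4 = 6; y_4 = 4; z_4 = 4; h_4 = 2; x_5 = 4; z_5 = 5; w_5 = 2.5; d_5 = 2; h_5 = 2.5; x_6 = 1; z_6 = 3.5; r_6 = 1; h_6 = 4.5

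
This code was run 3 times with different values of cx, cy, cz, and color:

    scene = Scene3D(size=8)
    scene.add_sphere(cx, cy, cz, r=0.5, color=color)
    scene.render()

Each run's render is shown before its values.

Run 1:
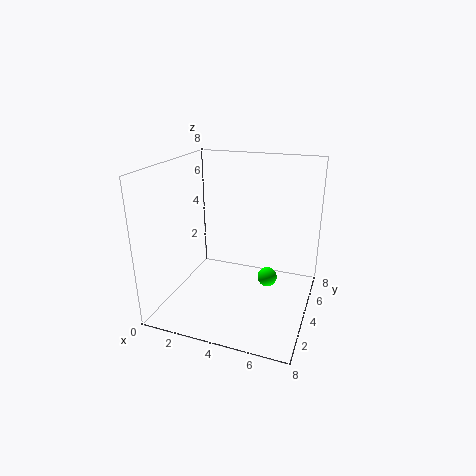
cx = 6
cy = 3
cz = 2.5
color = 'lime'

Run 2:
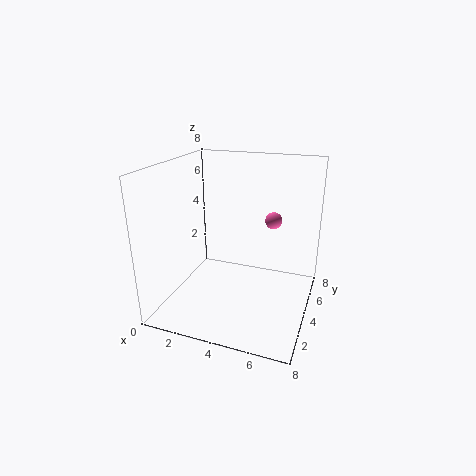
cx = 5.5
cy = 6
cz = 4.5
color = 'hotpink'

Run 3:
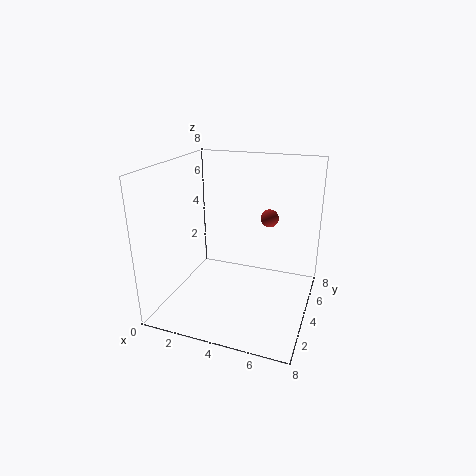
cx = 5.5
cy = 5
cz = 5
color = 'brown'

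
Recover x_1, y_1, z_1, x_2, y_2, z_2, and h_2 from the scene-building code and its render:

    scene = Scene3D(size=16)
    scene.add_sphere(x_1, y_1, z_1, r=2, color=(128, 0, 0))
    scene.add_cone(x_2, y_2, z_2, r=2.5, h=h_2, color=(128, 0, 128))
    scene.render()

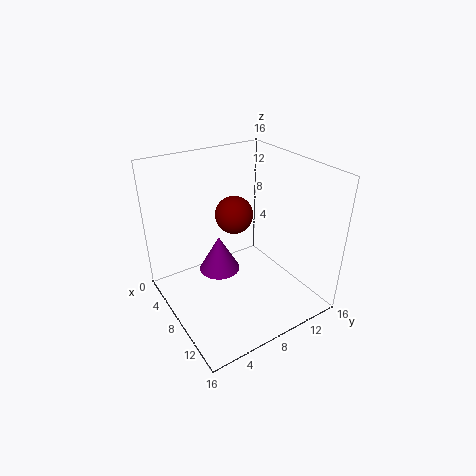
x_1 = 8; y_1 = 7.5; z_1 = 11; x_2 = 4.5; y_2 = 7.5; z_2 = 2; h_2 = 4.5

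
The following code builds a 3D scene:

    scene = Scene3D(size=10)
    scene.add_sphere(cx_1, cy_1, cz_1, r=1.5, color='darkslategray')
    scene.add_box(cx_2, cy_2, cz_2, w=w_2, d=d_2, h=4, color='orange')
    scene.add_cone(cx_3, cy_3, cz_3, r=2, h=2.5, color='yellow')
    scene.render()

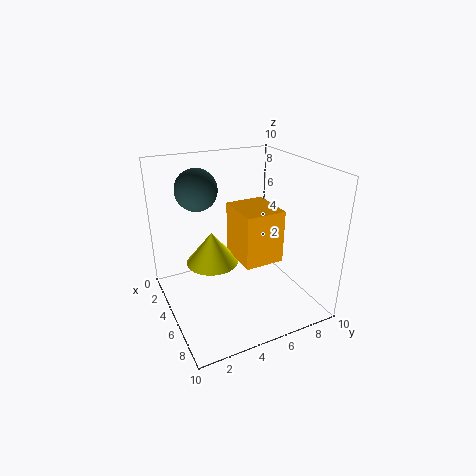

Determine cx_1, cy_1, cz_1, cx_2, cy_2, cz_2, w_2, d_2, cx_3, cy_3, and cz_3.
cx_1 = 2.5
cy_1 = 3
cz_1 = 8
cx_2 = 2
cy_2 = 5.5
cz_2 = 2.5
w_2 = 3.5
d_2 = 3
cx_3 = 2.5
cy_3 = 4
cz_3 = 2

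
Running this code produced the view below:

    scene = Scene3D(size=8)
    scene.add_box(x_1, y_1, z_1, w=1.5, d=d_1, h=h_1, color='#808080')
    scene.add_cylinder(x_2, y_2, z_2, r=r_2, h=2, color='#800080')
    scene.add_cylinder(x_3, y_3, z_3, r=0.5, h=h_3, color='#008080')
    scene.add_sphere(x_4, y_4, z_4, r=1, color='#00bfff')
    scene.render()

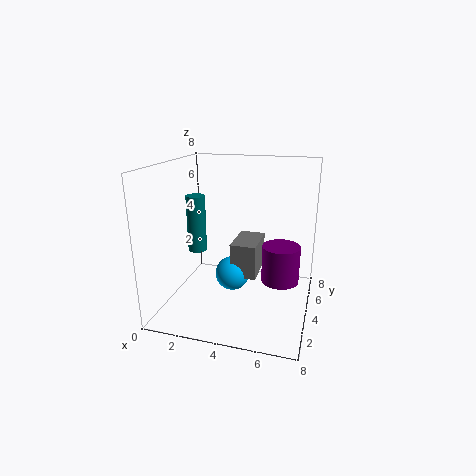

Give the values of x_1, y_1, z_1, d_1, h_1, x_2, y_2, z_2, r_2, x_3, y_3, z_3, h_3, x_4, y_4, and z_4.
x_1 = 3.5, y_1 = 4, z_1 = 1.5, d_1 = 2.5, h_1 = 2, x_2 = 6.5, y_2 = 3.5, z_2 = 2, r_2 = 1, x_3 = 2, y_3 = 3, z_3 = 3.5, h_3 = 3, x_4 = 3.5, y_4 = 4.5, z_4 = 1.5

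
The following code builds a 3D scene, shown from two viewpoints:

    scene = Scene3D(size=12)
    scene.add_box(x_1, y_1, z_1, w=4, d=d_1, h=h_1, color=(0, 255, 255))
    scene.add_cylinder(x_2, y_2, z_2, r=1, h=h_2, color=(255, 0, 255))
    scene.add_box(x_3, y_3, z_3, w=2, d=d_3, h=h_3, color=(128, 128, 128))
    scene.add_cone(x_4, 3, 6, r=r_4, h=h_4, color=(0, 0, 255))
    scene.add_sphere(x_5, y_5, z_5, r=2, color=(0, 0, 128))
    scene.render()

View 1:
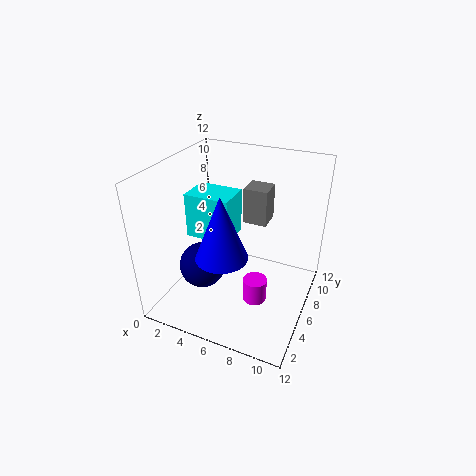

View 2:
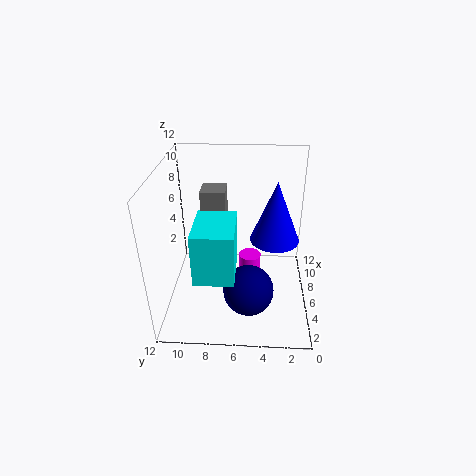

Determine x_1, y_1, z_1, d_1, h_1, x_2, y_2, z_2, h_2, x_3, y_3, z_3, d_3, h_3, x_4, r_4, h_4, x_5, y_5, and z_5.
x_1 = 1; y_1 = 6; z_1 = 5; d_1 = 3; h_1 = 4; x_2 = 8; y_2 = 5; z_2 = 1; h_2 = 2; x_3 = 6; y_3 = 7; z_3 = 7; d_3 = 2; h_3 = 3; x_4 = 6; r_4 = 2; h_4 = 5; x_5 = 3; y_5 = 5; z_5 = 3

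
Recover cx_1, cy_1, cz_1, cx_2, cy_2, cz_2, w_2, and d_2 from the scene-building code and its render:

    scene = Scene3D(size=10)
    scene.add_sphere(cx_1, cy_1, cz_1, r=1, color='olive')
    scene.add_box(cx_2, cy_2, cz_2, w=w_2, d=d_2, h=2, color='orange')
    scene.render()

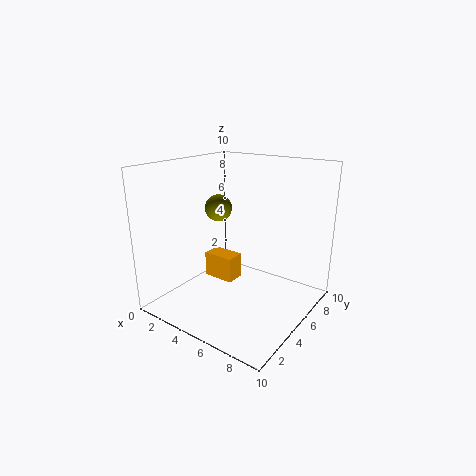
cx_1 = 2.5
cy_1 = 6
cz_1 = 6.5
cx_2 = 1
cy_2 = 6
cz_2 = 0.5
w_2 = 2.5
d_2 = 1.5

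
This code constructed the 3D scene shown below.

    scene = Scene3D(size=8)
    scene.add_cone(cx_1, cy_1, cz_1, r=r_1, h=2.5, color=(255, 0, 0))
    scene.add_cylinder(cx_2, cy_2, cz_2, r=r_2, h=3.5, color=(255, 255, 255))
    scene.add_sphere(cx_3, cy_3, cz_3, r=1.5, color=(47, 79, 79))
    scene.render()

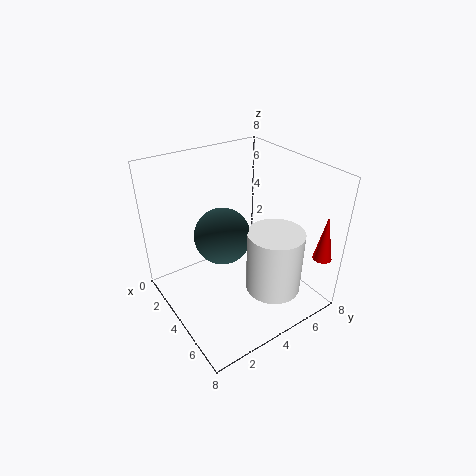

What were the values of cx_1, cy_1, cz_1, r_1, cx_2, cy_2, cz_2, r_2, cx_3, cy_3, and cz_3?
cx_1 = 7.5, cy_1 = 7, cz_1 = 3.5, r_1 = 0.5, cx_2 = 6, cy_2 = 5, cz_2 = 1.5, r_2 = 1.5, cx_3 = 4, cy_3 = 3, cz_3 = 4.5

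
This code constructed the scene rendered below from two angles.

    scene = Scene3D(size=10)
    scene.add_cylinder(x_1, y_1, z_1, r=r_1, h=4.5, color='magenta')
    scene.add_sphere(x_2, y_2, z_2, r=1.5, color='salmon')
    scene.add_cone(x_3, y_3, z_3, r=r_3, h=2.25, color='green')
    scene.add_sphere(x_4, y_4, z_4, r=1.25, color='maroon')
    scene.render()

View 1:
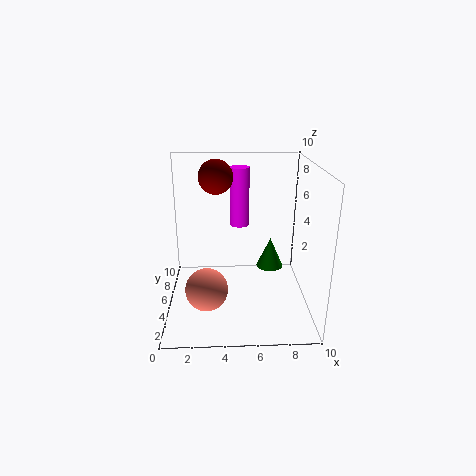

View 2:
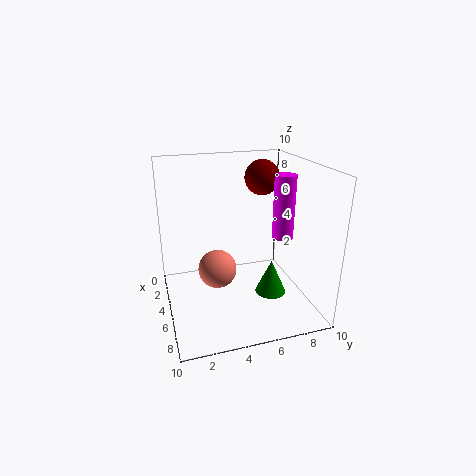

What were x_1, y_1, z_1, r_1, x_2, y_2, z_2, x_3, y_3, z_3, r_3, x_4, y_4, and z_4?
x_1 = 5.25
y_1 = 8.25
z_1 = 4.75
r_1 = 0.75
x_2 = 2.75
y_2 = 4
z_2 = 1.5
x_3 = 7.5
y_3 = 6.5
z_3 = 2
r_3 = 1
x_4 = 3.5
y_4 = 7.25
z_4 = 8.75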